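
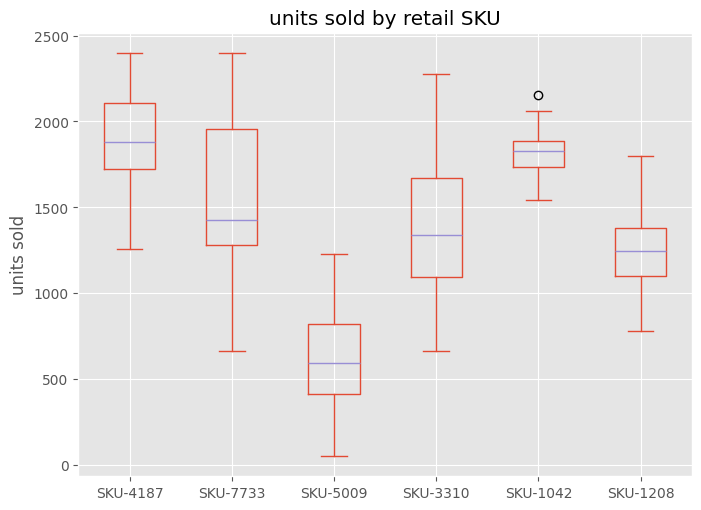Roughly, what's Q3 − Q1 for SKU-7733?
≈ 800

Q3 ≈ 2000, Q1 ≈ 1200; IQR ≈ 800.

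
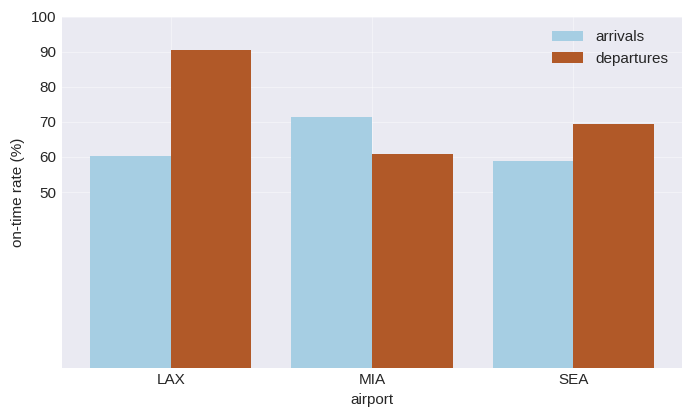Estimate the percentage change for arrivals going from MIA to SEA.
≈ -14.3%

MIA ≈ 70, SEA ≈ 60; (60 − 70) / 70 ≈ -14.3%.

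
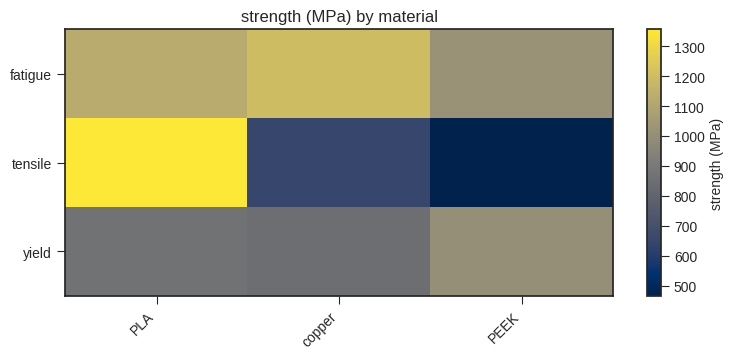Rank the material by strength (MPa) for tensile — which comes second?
copper

Top 3 for tensile: PLA ≈ 1400, copper ≈ 600, PEEK ≈ 500.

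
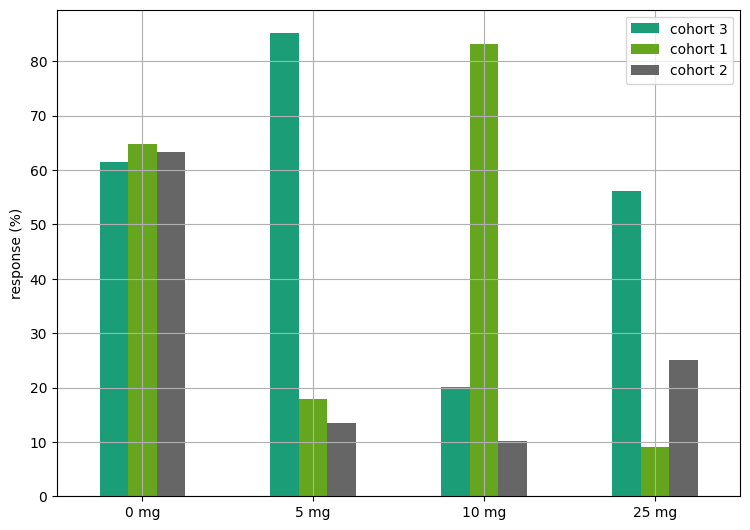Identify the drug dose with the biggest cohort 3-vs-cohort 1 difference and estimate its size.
5 mg, ≈ 70 %

5 mg: cohort 3 ≈ 90, cohort 1 ≈ 20 → gap ≈ 70. Next-largest (10 mg) is only ≈ 60.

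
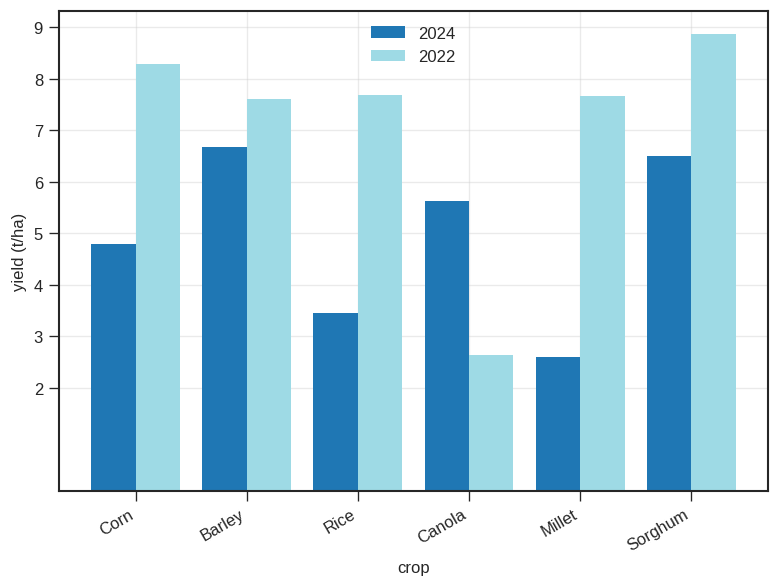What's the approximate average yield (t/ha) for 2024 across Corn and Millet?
(5 + 3) / 2 ≈ 4.

≈ 4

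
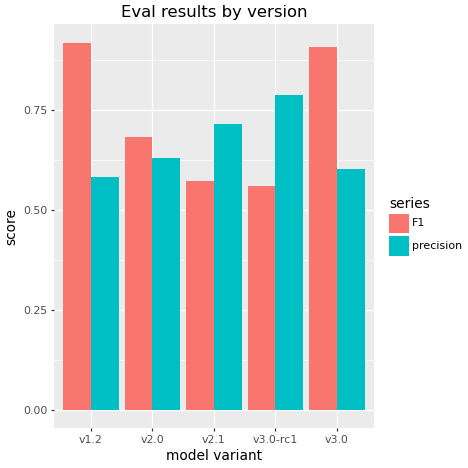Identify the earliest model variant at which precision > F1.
v2.1

v2.0: precision ≈ 0.6 vs F1 ≈ 0.7 (not yet); v2.1: precision ≈ 0.7 vs F1 ≈ 0.6 (first crossover).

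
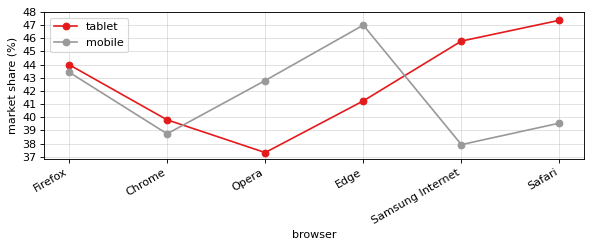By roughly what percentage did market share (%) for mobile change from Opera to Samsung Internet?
Opera ≈ 43, Samsung Internet ≈ 38; (38 − 43) / 43 ≈ -11.6%.

≈ -11.6%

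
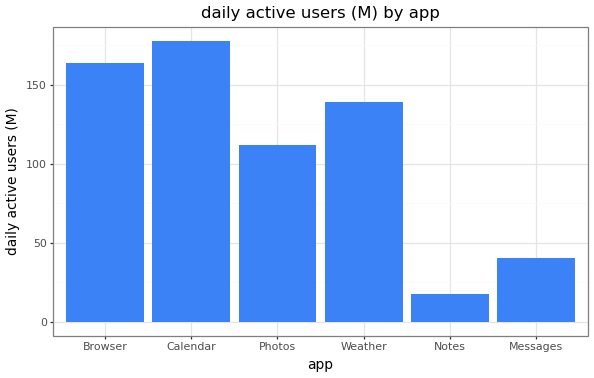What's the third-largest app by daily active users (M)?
Weather

Top 4: Calendar ≈ 180, Browser ≈ 160, Weather ≈ 140, Photos ≈ 120.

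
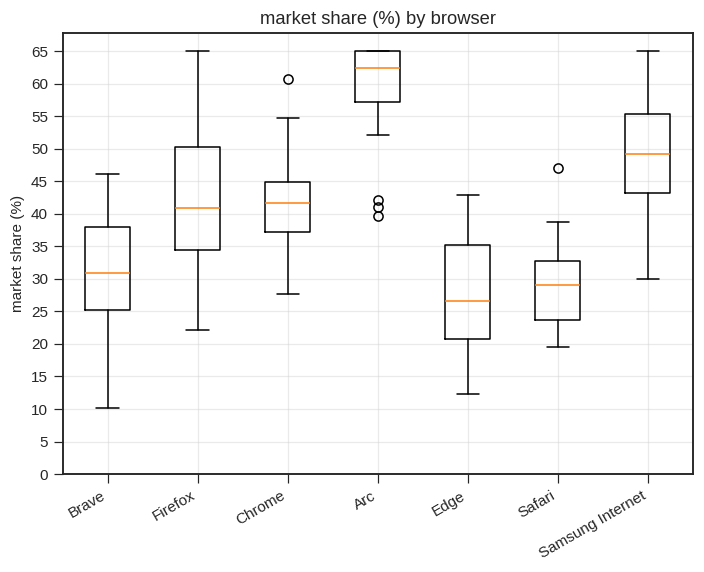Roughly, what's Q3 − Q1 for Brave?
Q3 ≈ 40, Q1 ≈ 25; IQR ≈ 15.

≈ 15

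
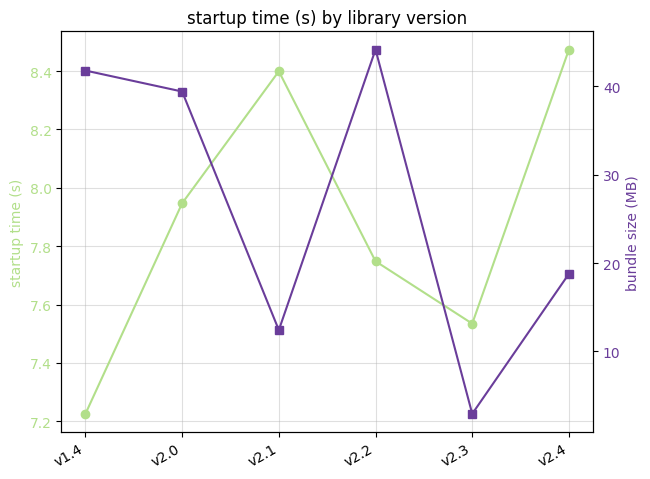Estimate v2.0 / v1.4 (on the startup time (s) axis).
v2.0 ≈ 8.0, v1.4 ≈ 7.2; 8.0/7.2 ≈ 1.11.

≈ 1.11×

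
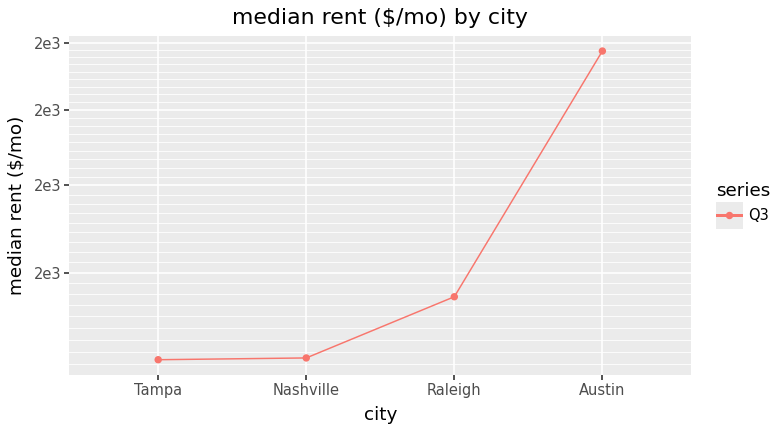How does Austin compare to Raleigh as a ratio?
≈ 1.57×

Austin ≈ 2200, Raleigh ≈ 1400; 2200/1400 ≈ 1.57.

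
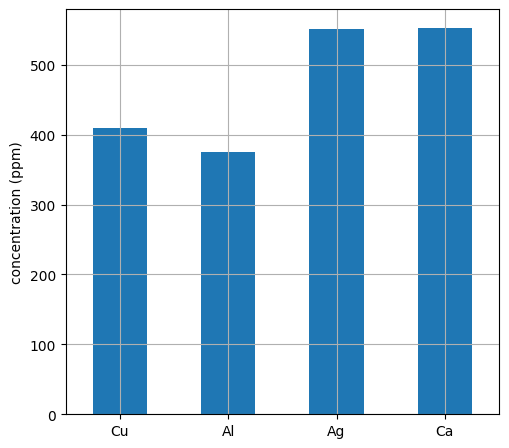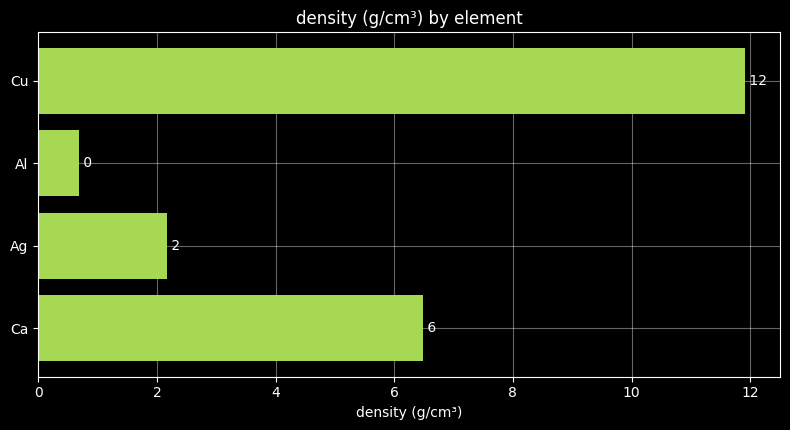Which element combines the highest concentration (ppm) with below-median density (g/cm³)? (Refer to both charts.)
Chart 2 median density (g/cm³) ≈ 4; below-median elements: Al, Ag. Among those, Ag has the highest concentration (ppm) (≈ 600).

Ag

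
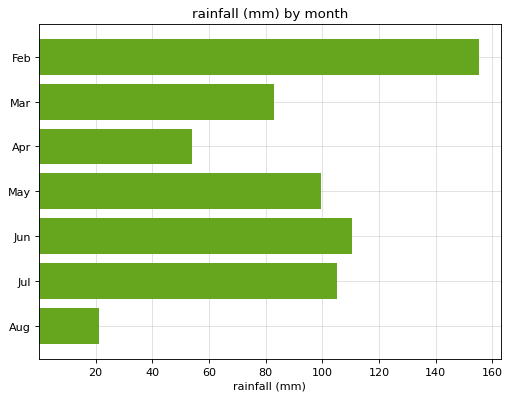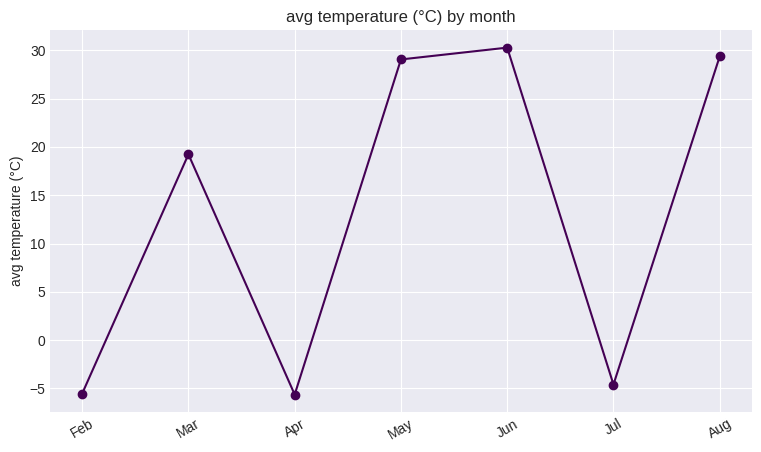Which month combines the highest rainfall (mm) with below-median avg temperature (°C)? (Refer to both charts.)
Feb

Chart 2 median avg temperature (°C) ≈ 20; below-median months: Feb, Apr, Jul. Among those, Feb has the highest rainfall (mm) (≈ 160).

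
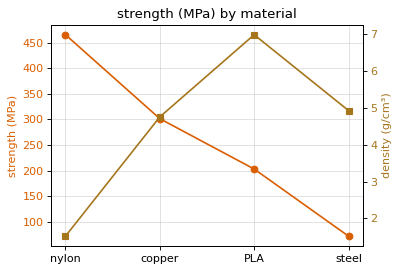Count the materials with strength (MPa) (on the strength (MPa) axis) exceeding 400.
Above 400: nylon.

1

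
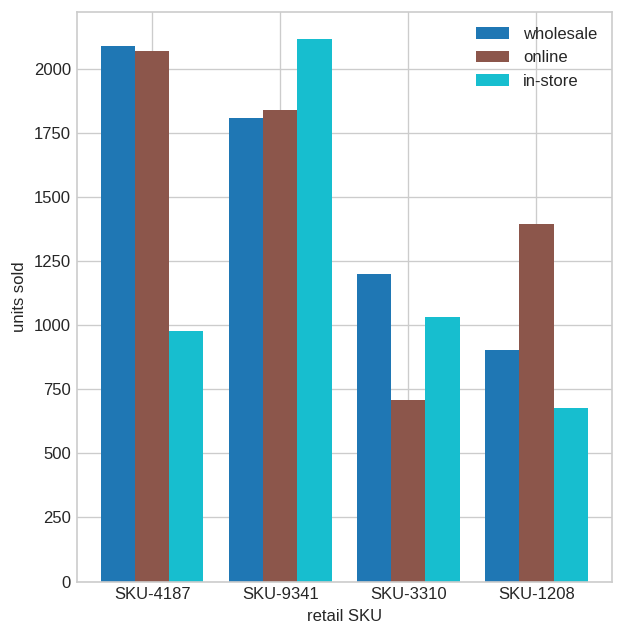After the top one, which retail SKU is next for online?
SKU-9341

Top 3 for online: SKU-4187 ≈ 2000, SKU-9341 ≈ 1800, SKU-1208 ≈ 1400.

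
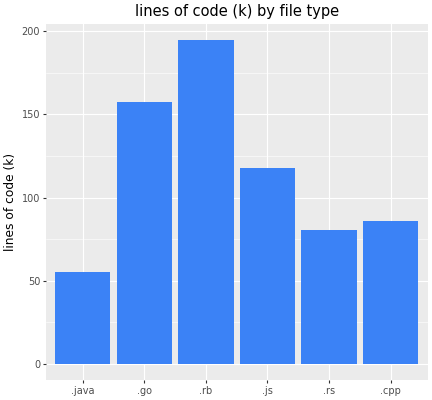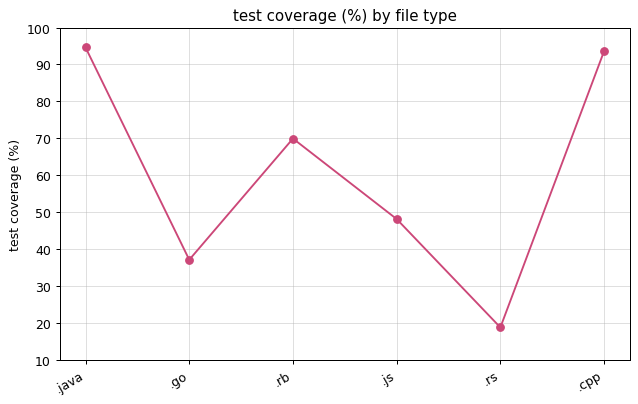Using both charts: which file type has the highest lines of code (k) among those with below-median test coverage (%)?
.go

Chart 2 median test coverage (%) ≈ 60; below-median file types: .go, .js, .rs. Among those, .go has the highest lines of code (k) (≈ 160).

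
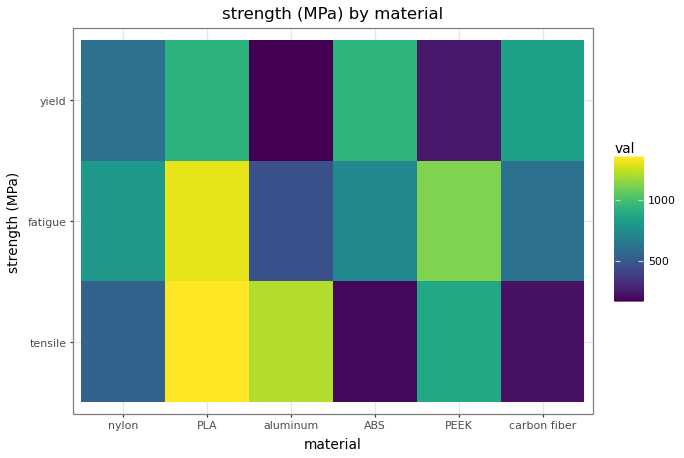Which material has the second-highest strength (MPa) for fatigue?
PEEK

Top 3 for fatigue: PLA ≈ 1300, PEEK ≈ 1100, nylon ≈ 800.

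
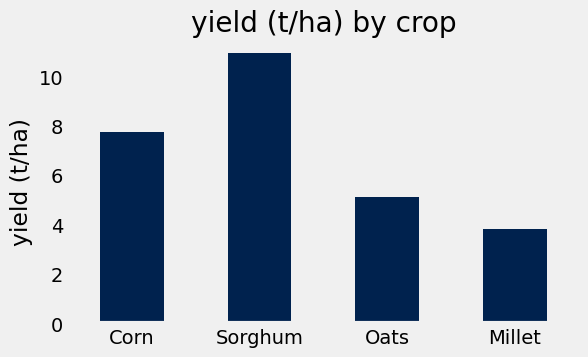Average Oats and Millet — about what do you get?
(5 + 4) / 2 ≈ 4.

≈ 4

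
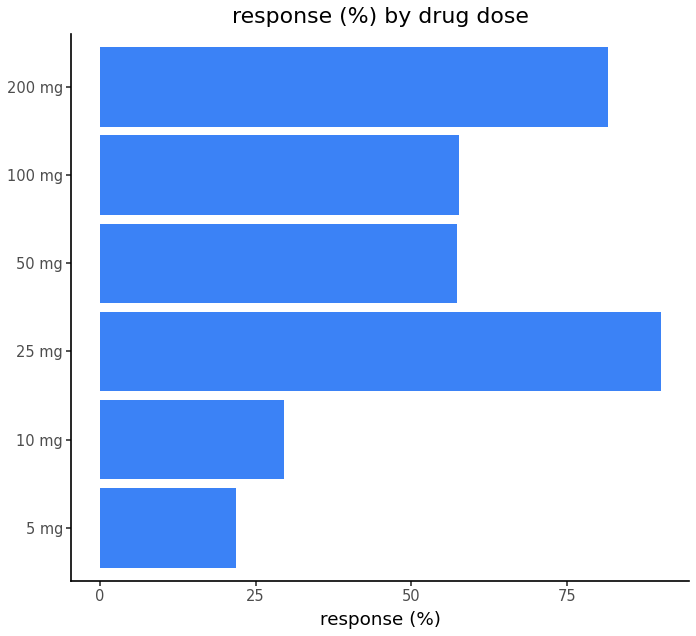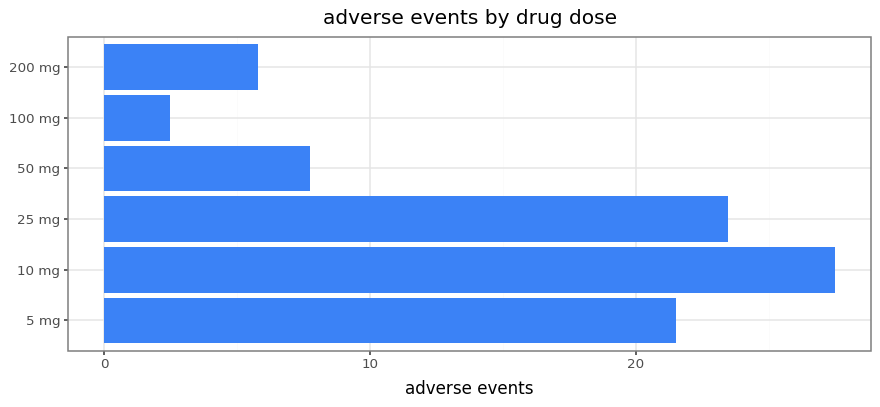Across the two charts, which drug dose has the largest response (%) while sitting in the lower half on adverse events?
200 mg

Chart 2 median adverse events ≈ 15; below-median drug doses: 50 mg, 100 mg, 200 mg. Among those, 200 mg has the highest response (%) (≈ 80).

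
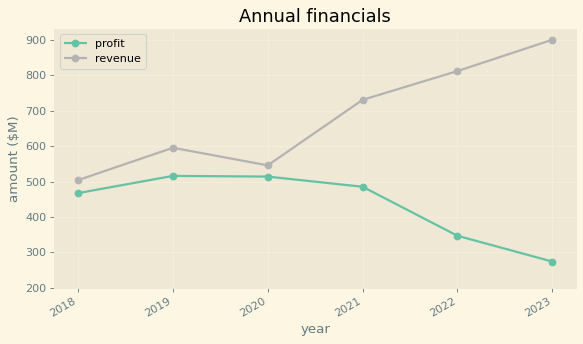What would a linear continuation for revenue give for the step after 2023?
≈ 1000

Last three: 700, 800, 900 → slope ≈ 100/step → next ≈ 1000.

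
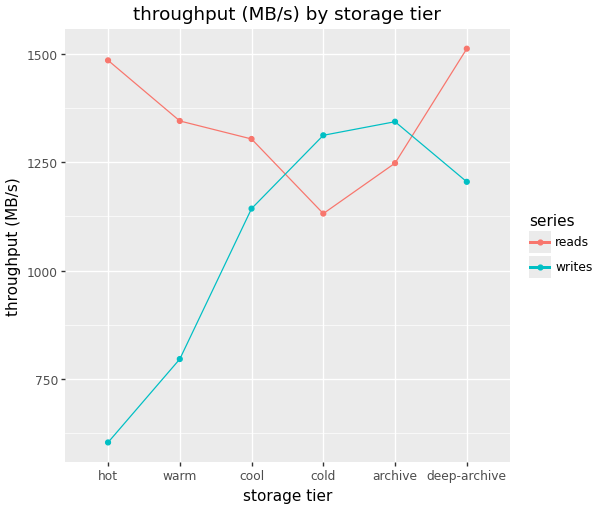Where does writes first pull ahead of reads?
cool: writes ≈ 1100 vs reads ≈ 1300 (not yet); cold: writes ≈ 1300 vs reads ≈ 1100 (first crossover).

cold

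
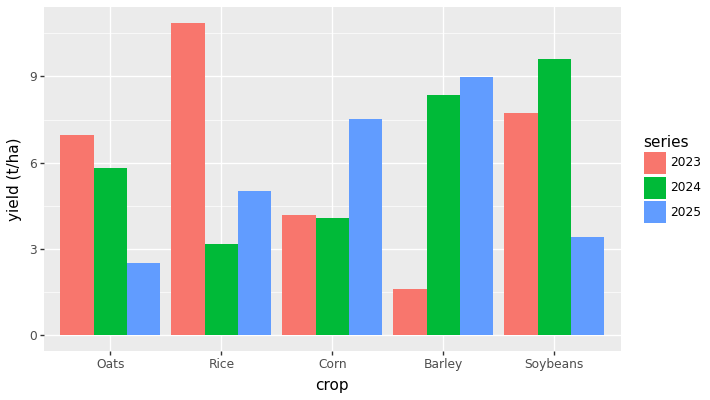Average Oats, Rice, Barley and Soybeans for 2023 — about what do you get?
(7 + 11 + 2 + 8) / 4 ≈ 7.

≈ 7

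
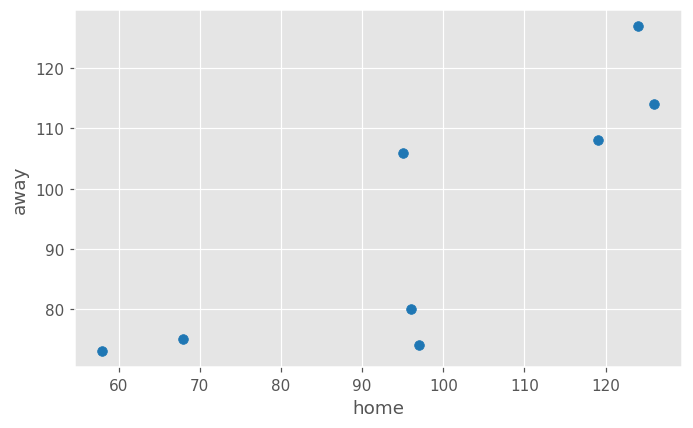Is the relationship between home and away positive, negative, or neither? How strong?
Points are positively correlated; strong (|r| ≈ 0.8).

positive, strong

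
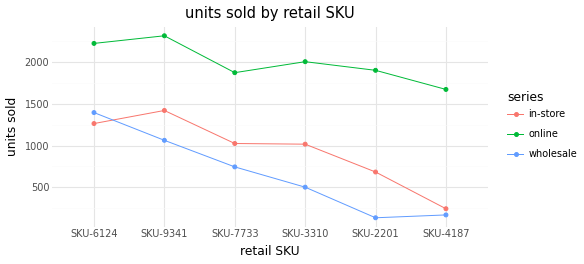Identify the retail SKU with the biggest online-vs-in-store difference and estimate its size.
SKU-4187: online ≈ 1600, in-store ≈ 200 → gap ≈ 1400. Next-largest (SKU-2201) is only ≈ 1200.

SKU-4187, ≈ 1400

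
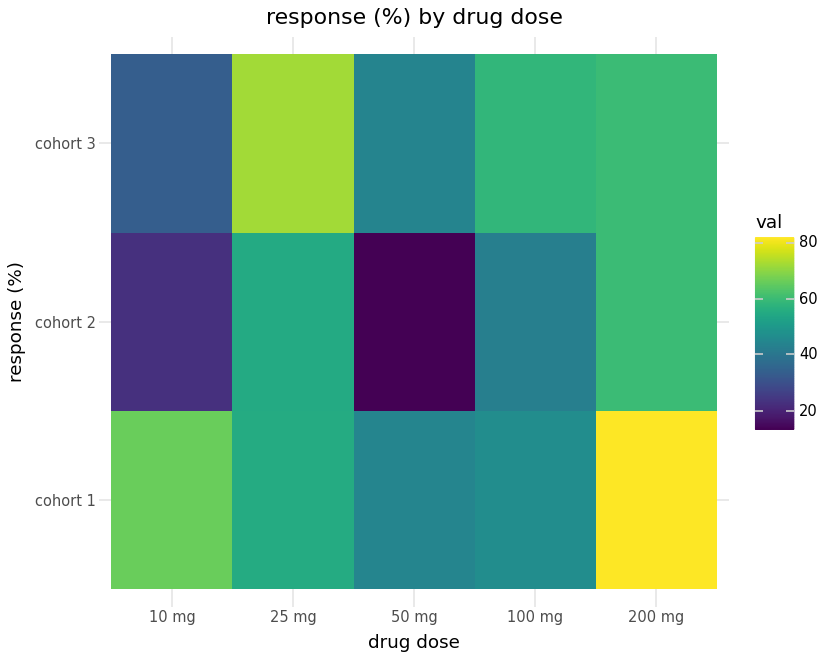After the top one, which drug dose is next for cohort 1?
Top 3 for cohort 1: 200 mg ≈ 80, 10 mg ≈ 70, 25 mg ≈ 60.

10 mg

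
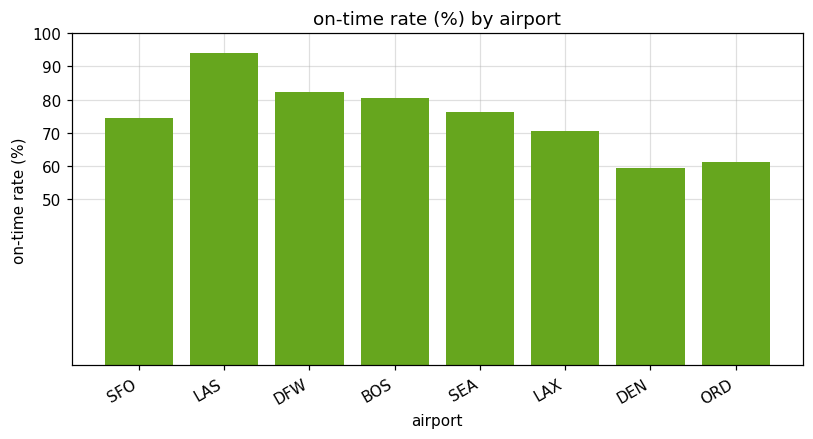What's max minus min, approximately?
≈ 30

Max LAS ≈ 90, min DEN ≈ 60; range ≈ 30.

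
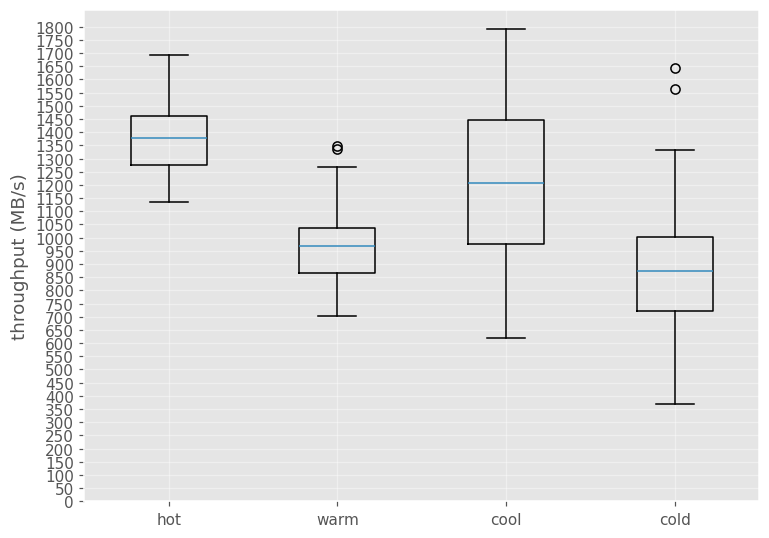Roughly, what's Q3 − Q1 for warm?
≈ 200

Q3 ≈ 1050, Q1 ≈ 850; IQR ≈ 200.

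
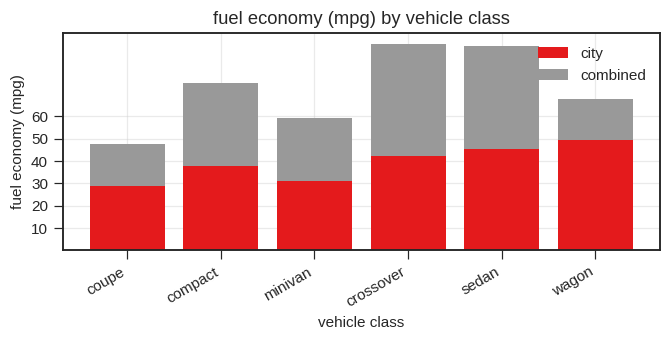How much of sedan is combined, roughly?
≈ 40

combined top ≈ 90, bottom ≈ 50; segment ≈ 40.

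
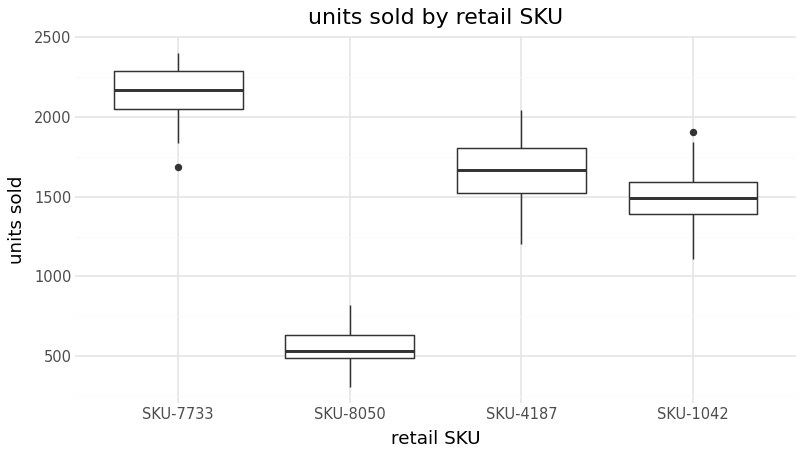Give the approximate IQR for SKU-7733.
≈ 200

Q3 ≈ 2200, Q1 ≈ 2000; IQR ≈ 200.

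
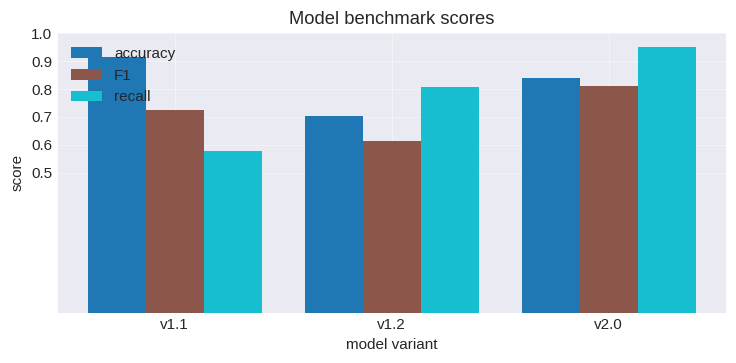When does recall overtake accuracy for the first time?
v1.2

v1.1: recall ≈ 0.6 vs accuracy ≈ 0.9 (not yet); v1.2: recall ≈ 0.8 vs accuracy ≈ 0.7 (first crossover).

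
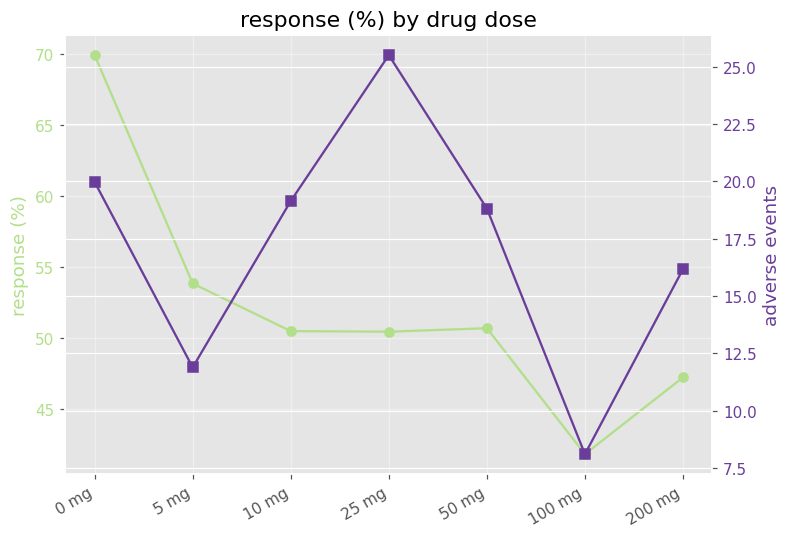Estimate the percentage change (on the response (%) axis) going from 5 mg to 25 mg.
5 mg ≈ 55, 25 mg ≈ 50; (50 − 55) / 55 ≈ -9.1%.

≈ -9.1%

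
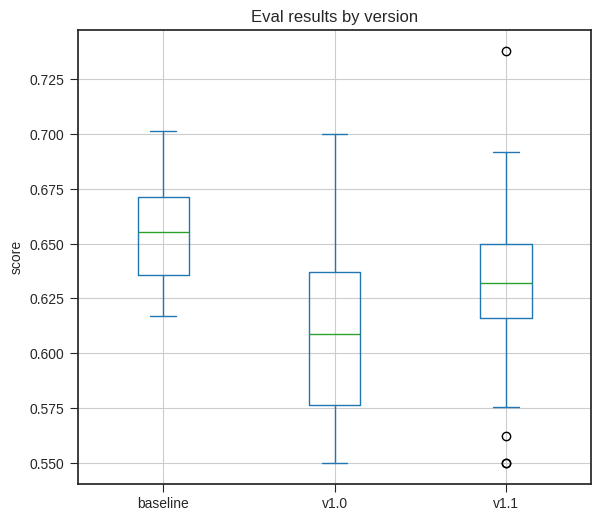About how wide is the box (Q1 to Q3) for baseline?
≈ 0.03

Q3 ≈ 0.67, Q1 ≈ 0.64; IQR ≈ 0.03.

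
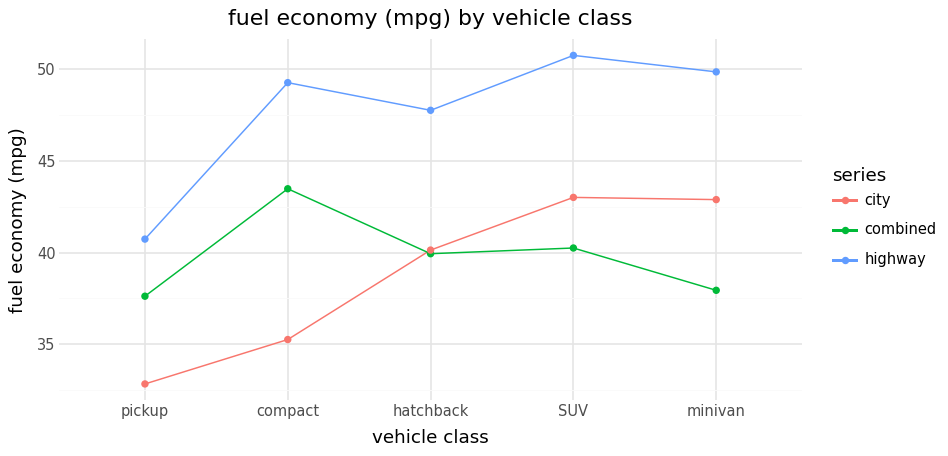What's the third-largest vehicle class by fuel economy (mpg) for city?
Top 4 for city: SUV ≈ 44, minivan ≈ 42, hatchback ≈ 40, compact ≈ 36.

hatchback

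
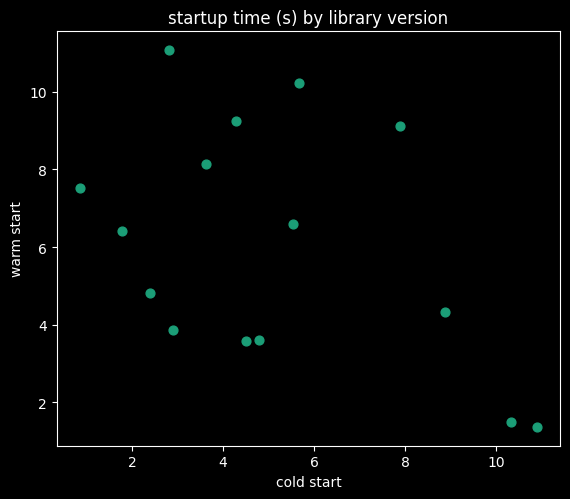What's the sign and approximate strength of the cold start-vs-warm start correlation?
Points are negatively correlated; moderate (|r| ≈ 0.5).

negative, moderate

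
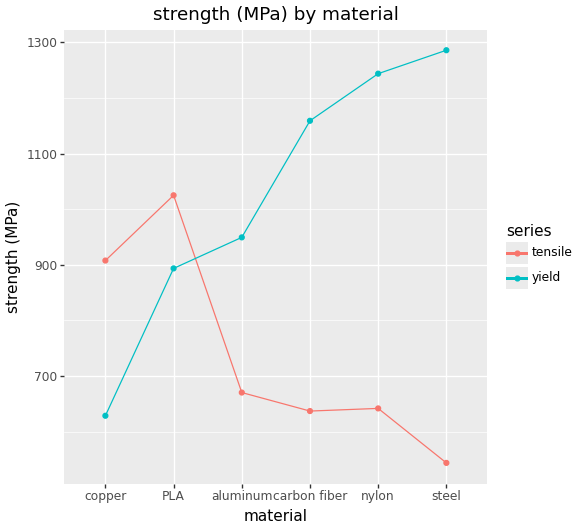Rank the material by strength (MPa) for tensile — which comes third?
aluminum

Top 4 for tensile: PLA ≈ 1000, copper ≈ 900, aluminum ≈ 700, nylon ≈ 600.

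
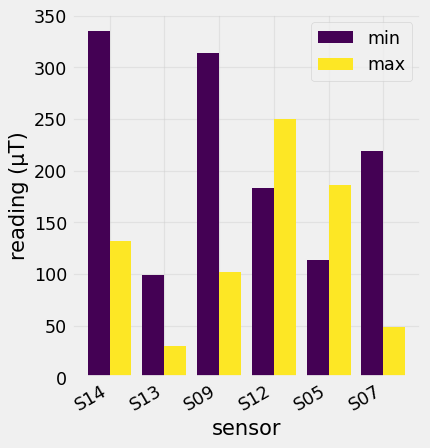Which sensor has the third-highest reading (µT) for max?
Top 4 for max: S12 ≈ 250, S05 ≈ 200, S14 ≈ 150, S09 ≈ 100.

S14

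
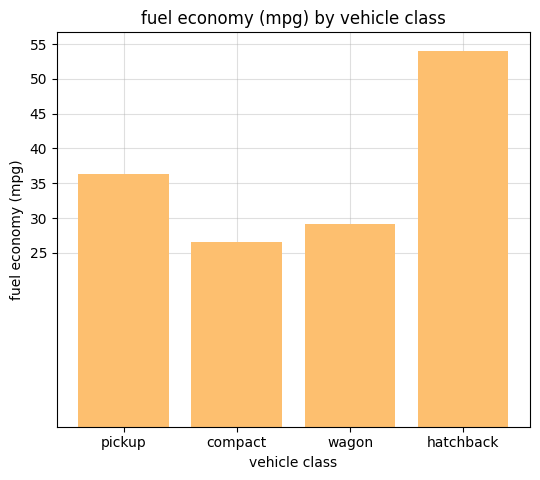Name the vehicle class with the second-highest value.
Top 3: hatchback ≈ 55, pickup ≈ 35, wagon ≈ 30.

pickup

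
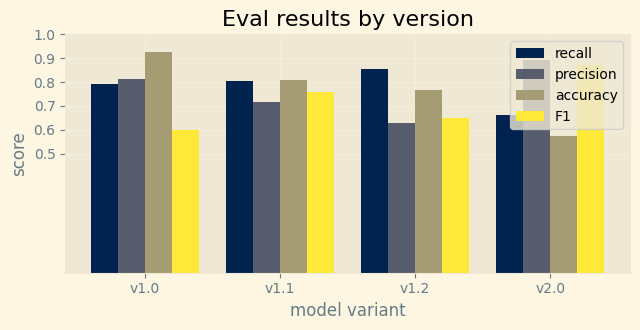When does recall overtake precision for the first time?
v1.0: recall ≈ 0.8 vs precision ≈ 0.8 (not yet); v1.1: recall ≈ 0.8 vs precision ≈ 0.7 (first crossover).

v1.1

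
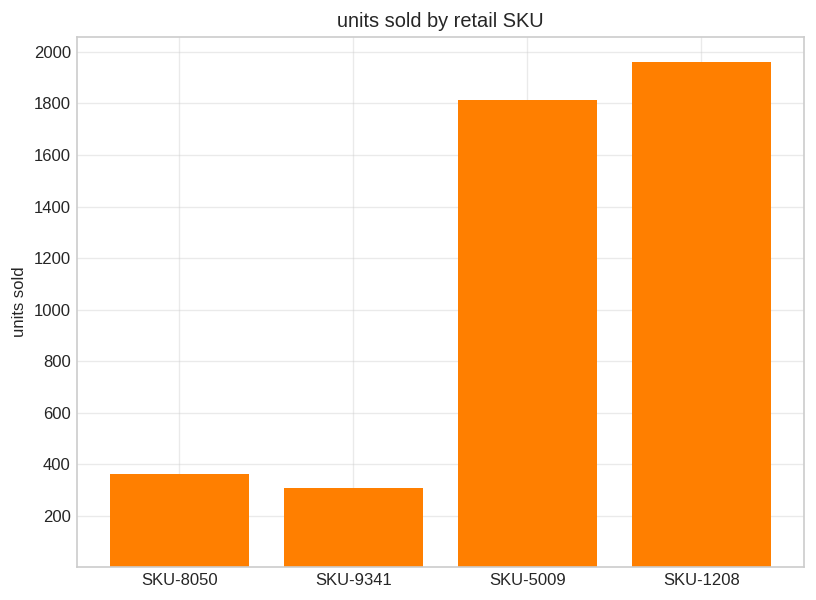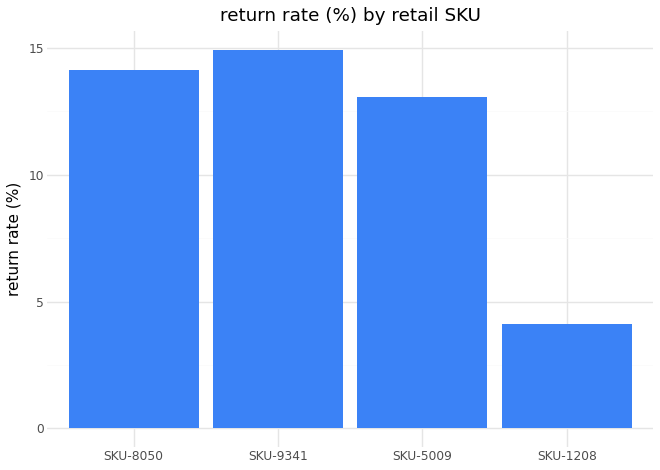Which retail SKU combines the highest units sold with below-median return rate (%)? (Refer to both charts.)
Chart 2 median return rate (%) ≈ 14; below-median retail SKUs: SKU-5009, SKU-1208. Among those, SKU-1208 has the highest units sold (≈ 2000).

SKU-1208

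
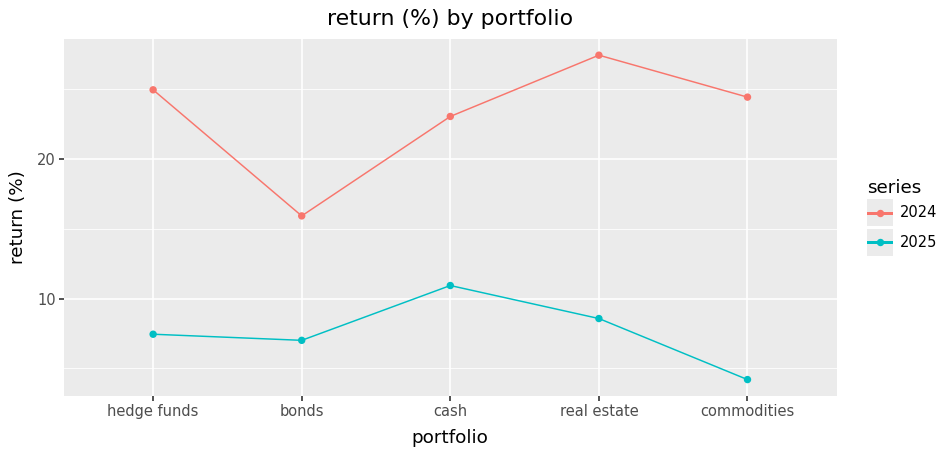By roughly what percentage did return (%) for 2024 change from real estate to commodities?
real estate ≈ 28, commodities ≈ 24; (24 − 28) / 28 ≈ -14.3%.

≈ -14.3%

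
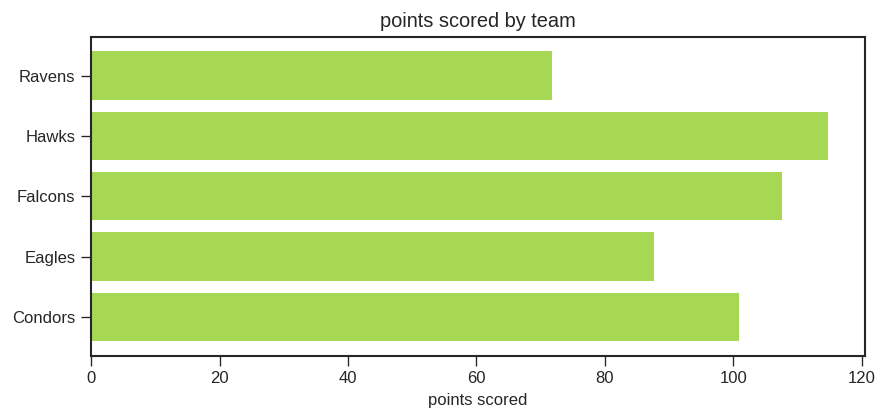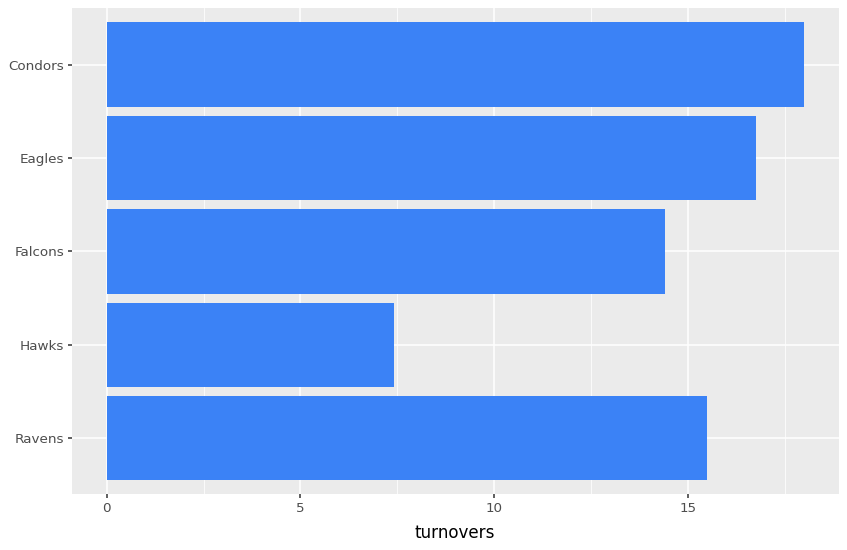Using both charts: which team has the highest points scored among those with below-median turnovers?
Chart 2 median turnovers ≈ 16; below-median teams: Hawks, Falcons. Among those, Hawks has the highest points scored (≈ 120).

Hawks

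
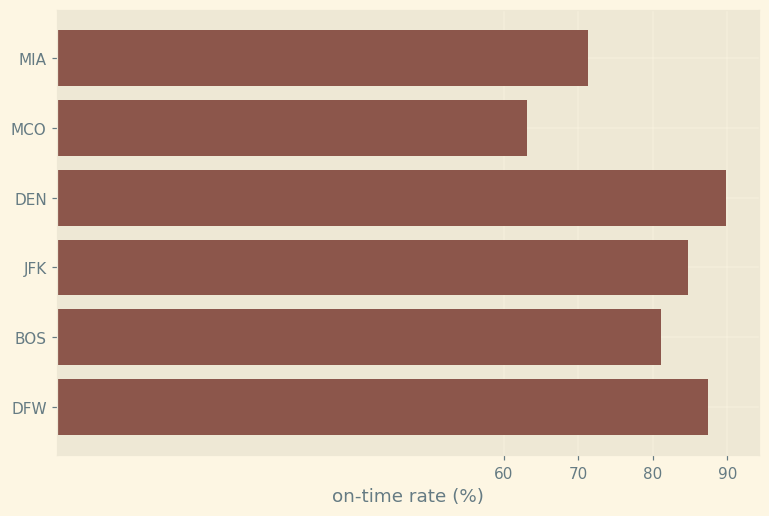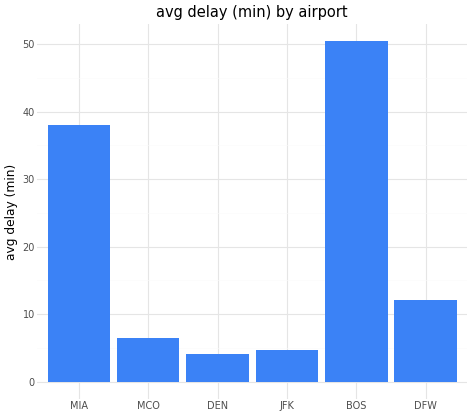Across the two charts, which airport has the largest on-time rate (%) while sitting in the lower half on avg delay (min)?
DEN

Chart 2 median avg delay (min) ≈ 10; below-median airports: MCO, DEN, JFK. Among those, DEN has the highest on-time rate (%) (≈ 90).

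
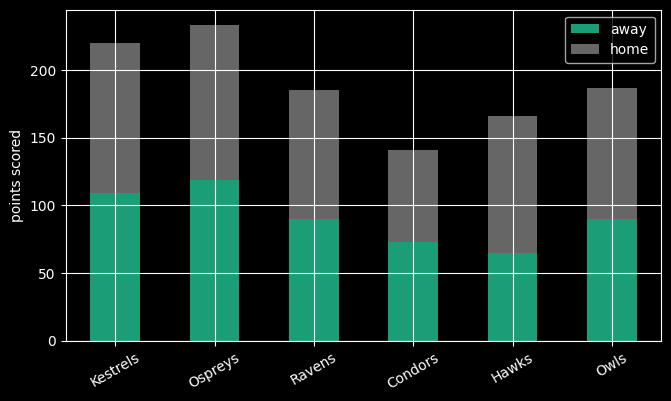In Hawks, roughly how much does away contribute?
≈ 60

away top ≈ 60, bottom ≈ 0; segment ≈ 60.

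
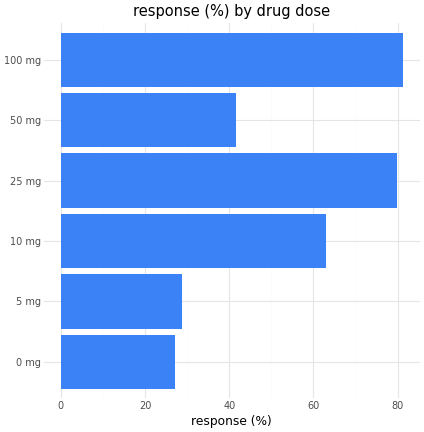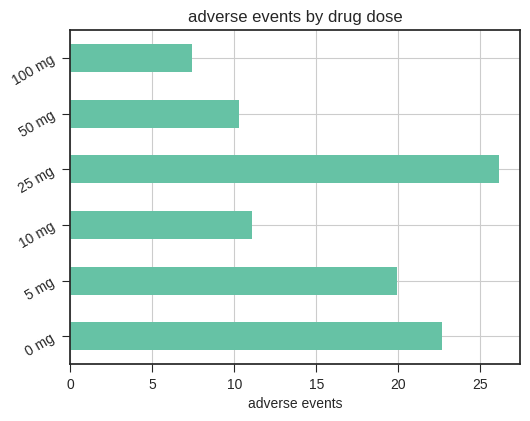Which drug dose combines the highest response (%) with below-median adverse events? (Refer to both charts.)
100 mg

Chart 2 median adverse events ≈ 15; below-median drug doses: 10 mg, 50 mg, 100 mg. Among those, 100 mg has the highest response (%) (≈ 80).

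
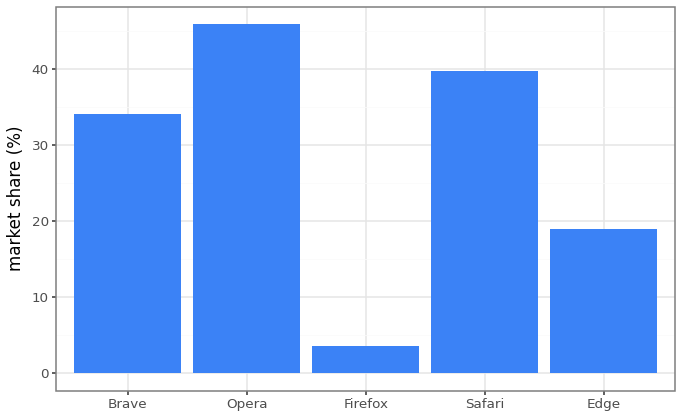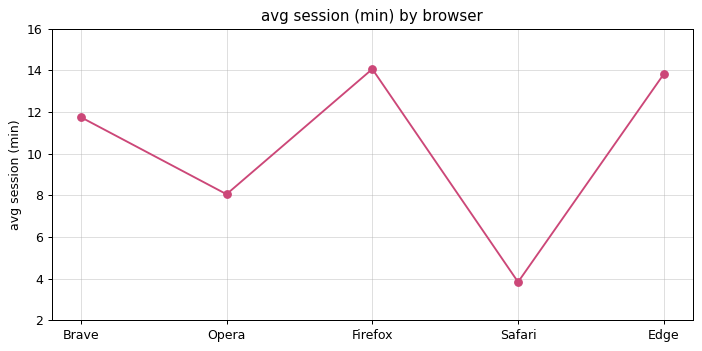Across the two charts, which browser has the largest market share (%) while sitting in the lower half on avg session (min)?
Chart 2 median avg session (min) ≈ 12; below-median browsers: Opera, Safari. Among those, Opera has the highest market share (%) (≈ 45).

Opera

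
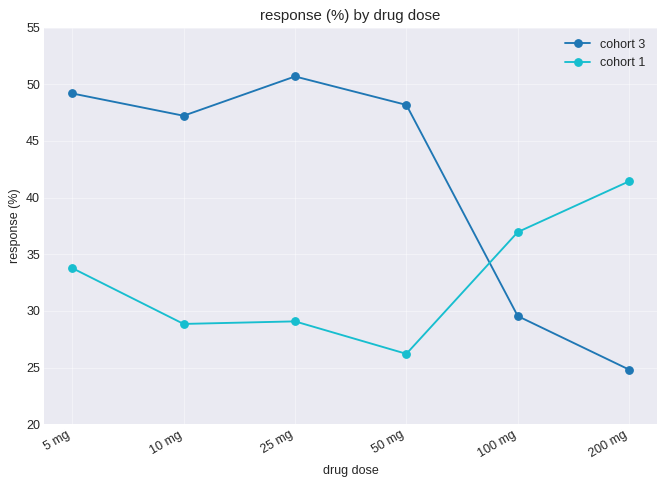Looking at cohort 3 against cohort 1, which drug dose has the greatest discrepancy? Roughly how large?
50 mg: cohort 3 ≈ 50, cohort 1 ≈ 25 → gap ≈ 25. Next-largest (25 mg) is only ≈ 20.

50 mg, ≈ 25 %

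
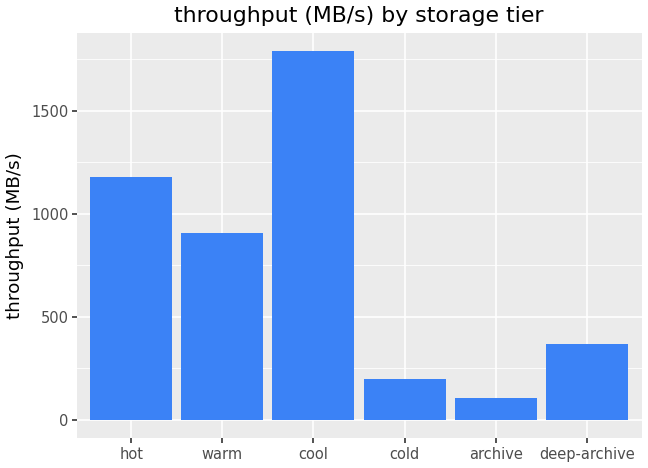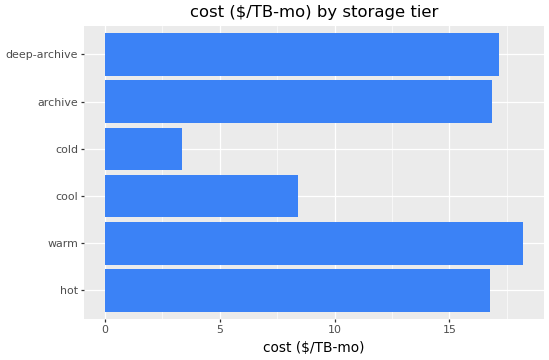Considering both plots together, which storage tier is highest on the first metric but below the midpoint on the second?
cool

Chart 2 median cost ($/TB-mo) ≈ 16; below-median storage tiers: hot, cool, cold. Among those, cool has the highest throughput (MB/s) (≈ 1800).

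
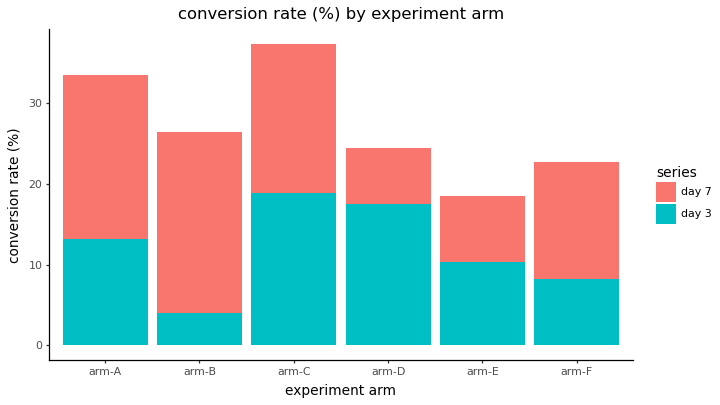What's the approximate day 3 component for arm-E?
day 3 top ≈ 10, bottom ≈ 0; segment ≈ 10.

≈ 10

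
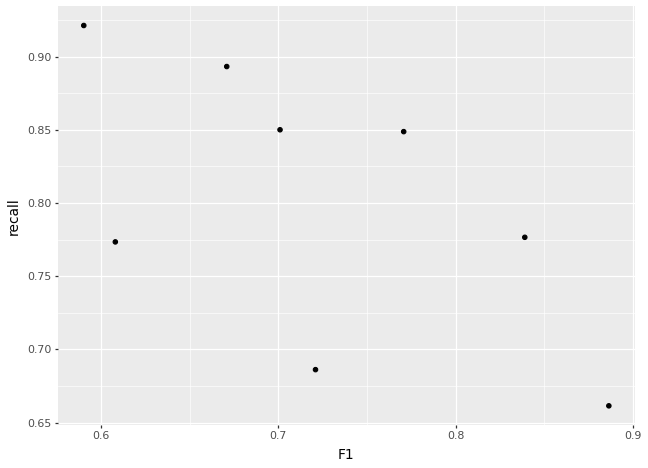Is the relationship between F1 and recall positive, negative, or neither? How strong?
Points are negatively correlated; moderate (|r| ≈ 0.6).

negative, moderate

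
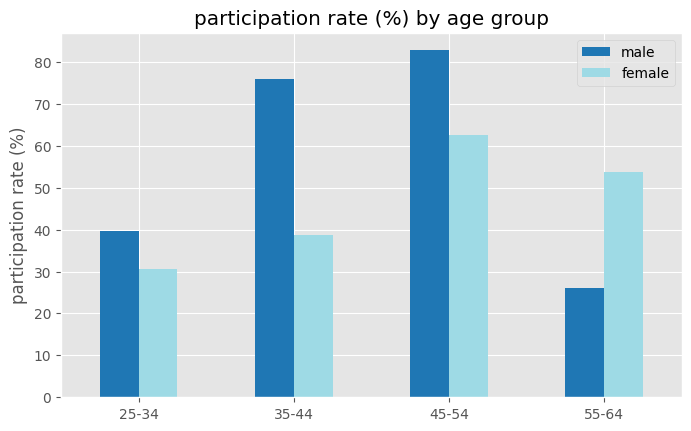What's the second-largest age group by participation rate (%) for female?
Top 3 for female: 45-54 ≈ 60, 55-64 ≈ 50, 35-44 ≈ 40.

55-64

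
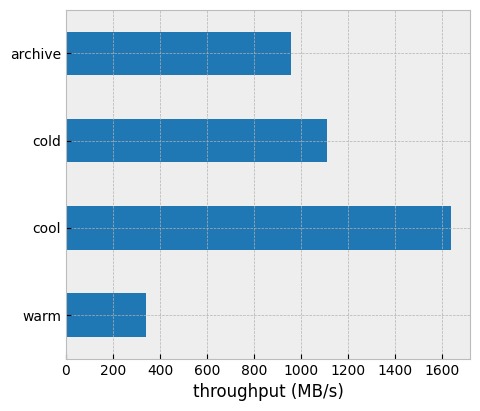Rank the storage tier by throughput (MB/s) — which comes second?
cold

Top 3: cool ≈ 1600, cold ≈ 1200, archive ≈ 1000.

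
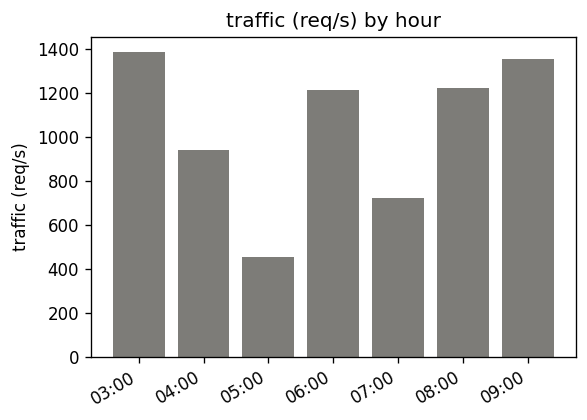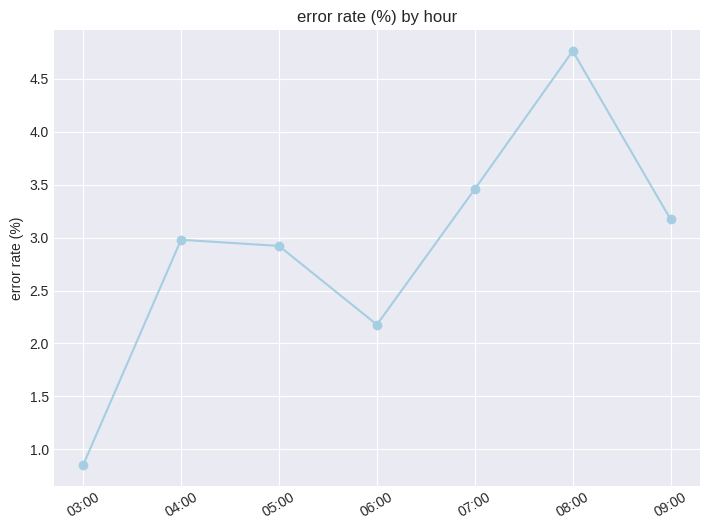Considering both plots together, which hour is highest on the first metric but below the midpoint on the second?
Chart 2 median error rate (%) ≈ 3; below-median hours: 03:00, 05:00, 06:00. Among those, 03:00 has the highest traffic (req/s) (≈ 1400).

03:00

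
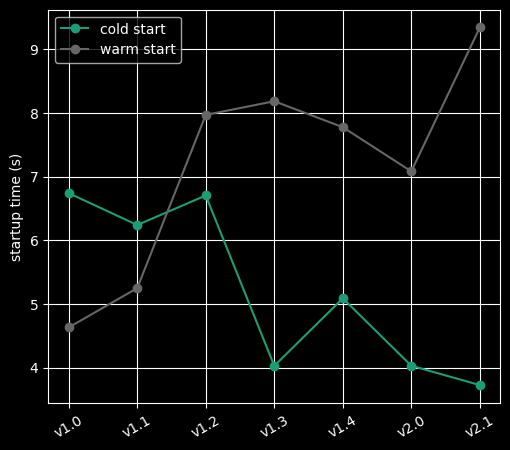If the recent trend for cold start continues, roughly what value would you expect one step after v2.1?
≈ 2.75

Last three: 5.0, 4.0, 3.5 → slope ≈ -0.75/step → next ≈ 2.75.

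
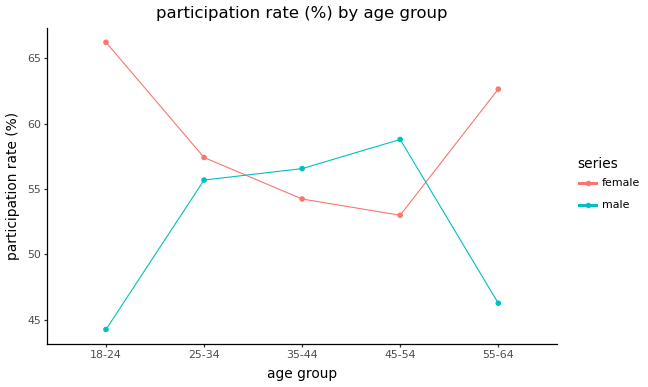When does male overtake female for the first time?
25-34: male ≈ 56 vs female ≈ 58 (not yet); 35-44: male ≈ 56 vs female ≈ 54 (first crossover).

35-44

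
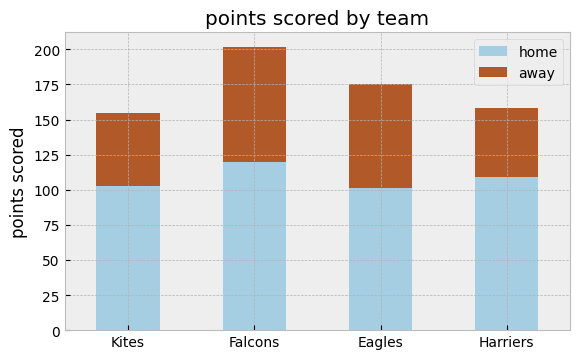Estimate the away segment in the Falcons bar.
≈ 80

away top ≈ 200, bottom ≈ 120; segment ≈ 80.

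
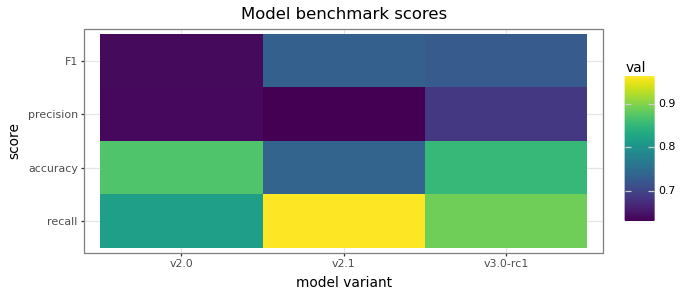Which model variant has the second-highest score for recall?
Top 3 for recall: v2.1 ≈ 0.95, v3.0-rc1 ≈ 0.90, v2.0 ≈ 0.80.

v3.0-rc1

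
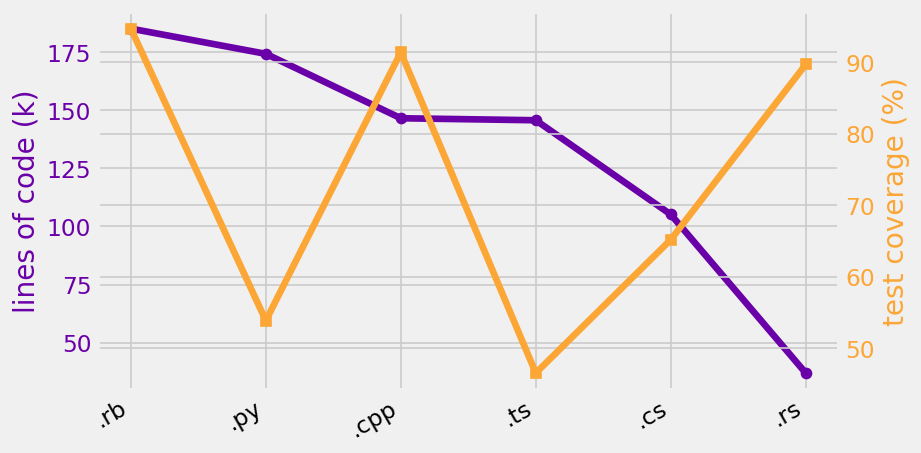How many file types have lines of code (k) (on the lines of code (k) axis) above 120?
Above 120: .rb, .py, .cpp, .ts.

4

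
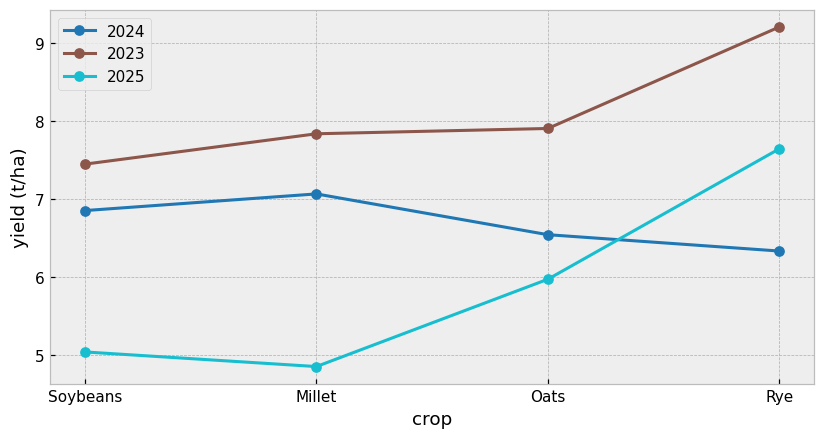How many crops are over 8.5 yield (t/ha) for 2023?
1

Above 8.5: Rye.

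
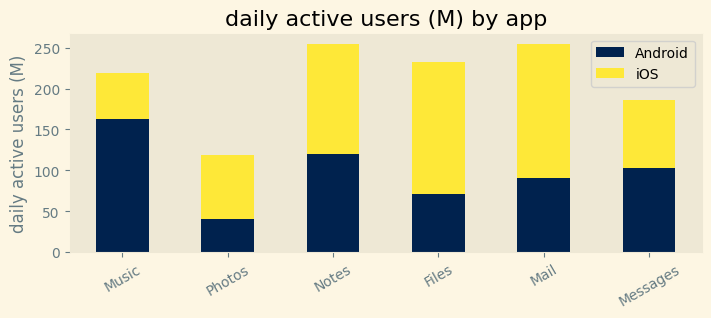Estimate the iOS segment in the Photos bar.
iOS top ≈ 125, bottom ≈ 50; segment ≈ 75.

≈ 75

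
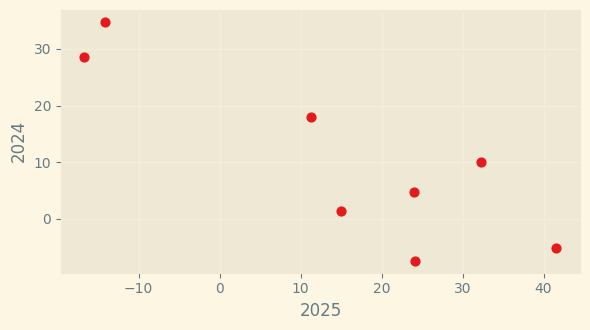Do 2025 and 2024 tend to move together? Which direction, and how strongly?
Points are negatively correlated; strong (|r| ≈ 0.9).

negative, strong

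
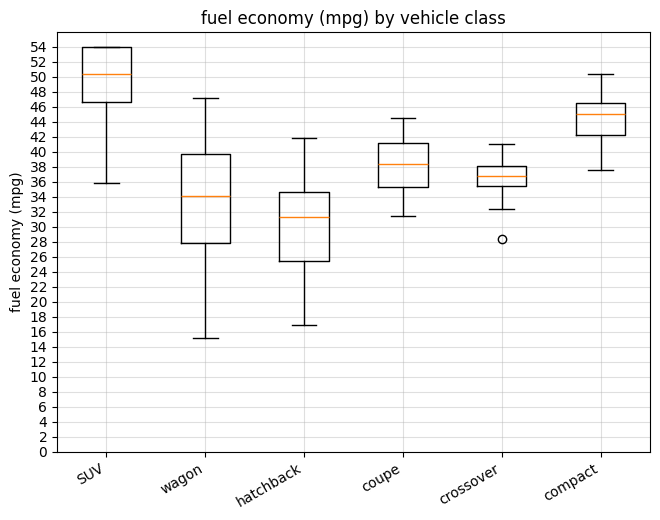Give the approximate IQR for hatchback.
≈ 8

Q3 ≈ 34, Q1 ≈ 26; IQR ≈ 8.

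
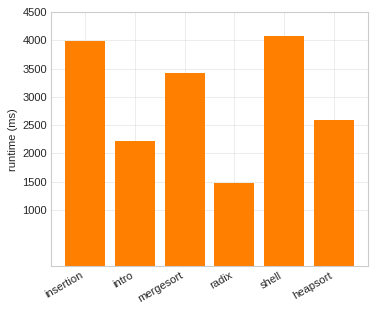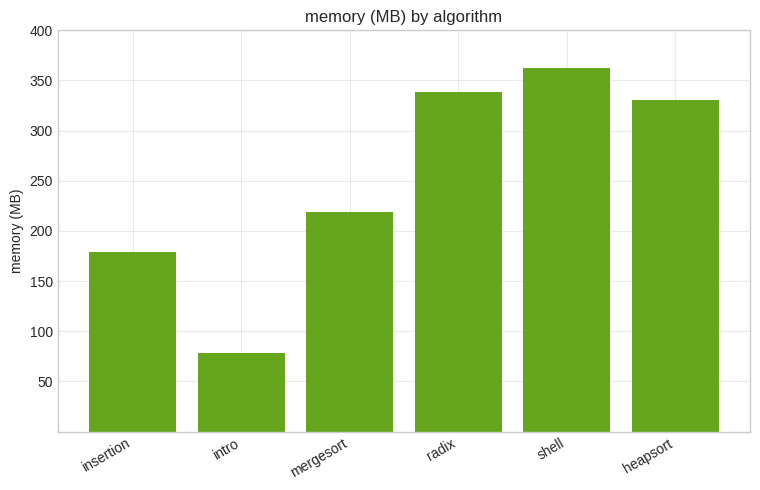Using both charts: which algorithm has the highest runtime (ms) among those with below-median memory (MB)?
Chart 2 median memory (MB) ≈ 300; below-median algorithms: insertion, intro, mergesort. Among those, insertion has the highest runtime (ms) (≈ 4000).

insertion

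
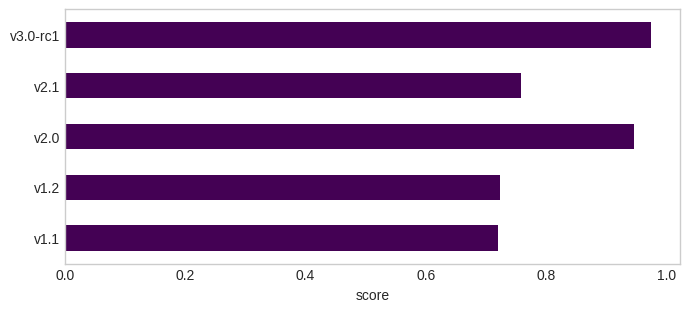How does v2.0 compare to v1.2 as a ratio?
≈ 1.29×

v2.0 ≈ 0.9, v1.2 ≈ 0.7; 0.9/0.7 ≈ 1.29.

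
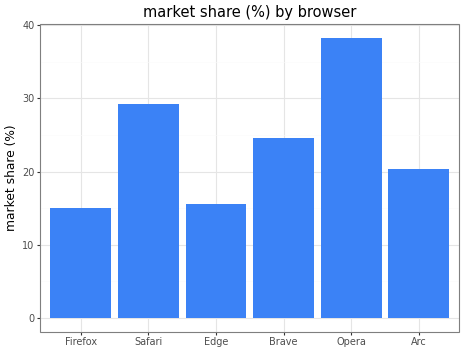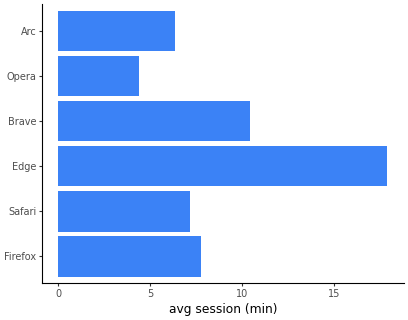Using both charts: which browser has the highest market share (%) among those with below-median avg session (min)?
Chart 2 median avg session (min) ≈ 8; below-median browsers: Safari, Opera, Arc. Among those, Opera has the highest market share (%) (≈ 40).

Opera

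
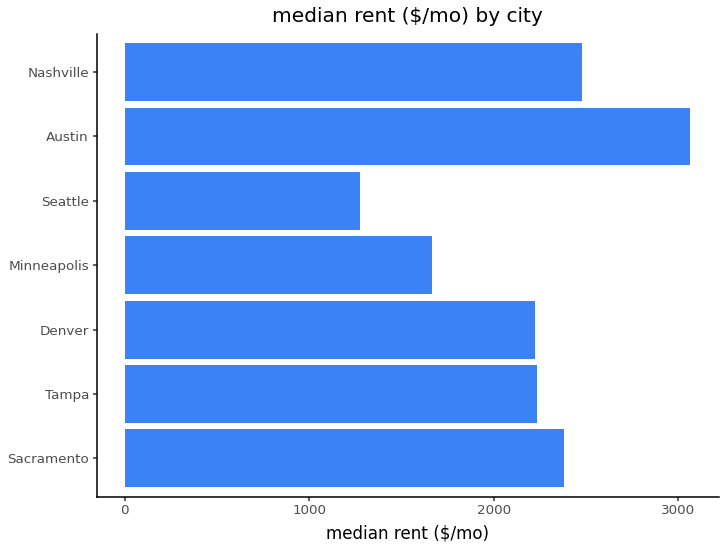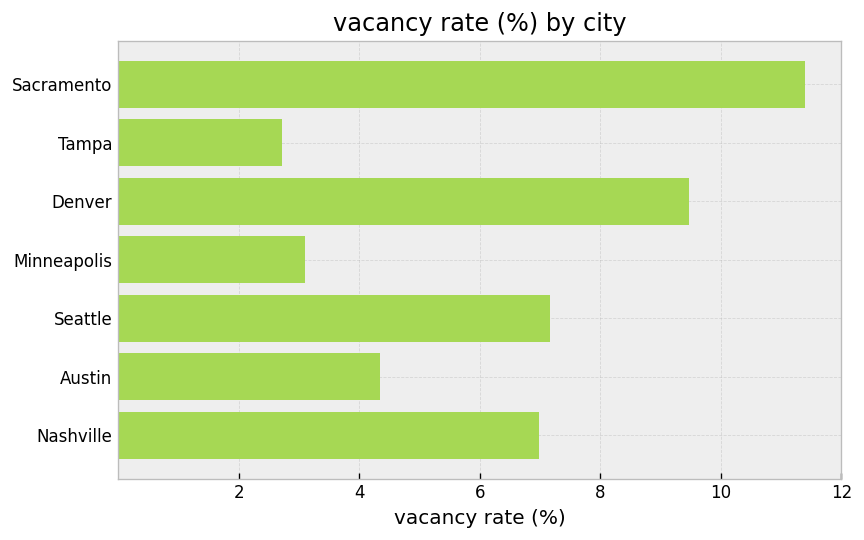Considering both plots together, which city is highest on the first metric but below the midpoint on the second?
Austin

Chart 2 median vacancy rate (%) ≈ 6; below-median cities: Tampa, Minneapolis, Austin. Among those, Austin has the highest median rent ($/mo) (≈ 3000).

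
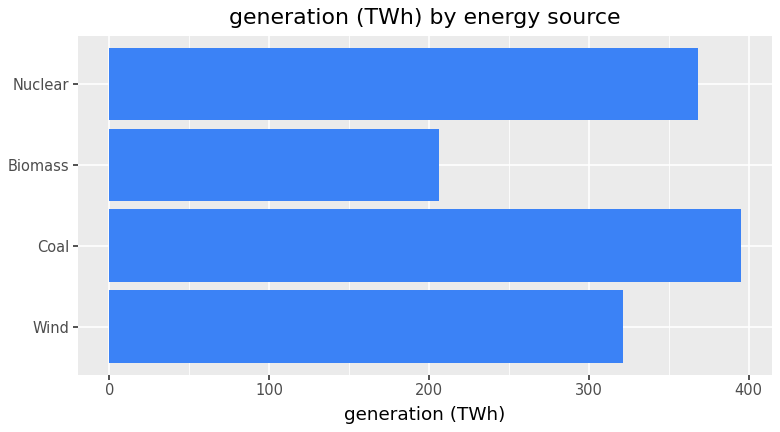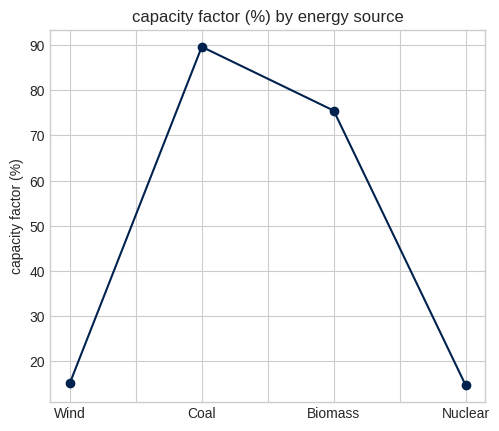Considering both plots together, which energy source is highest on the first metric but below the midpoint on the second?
Chart 2 median capacity factor (%) ≈ 50; below-median energy sources: Wind, Nuclear. Among those, Nuclear has the highest generation (TWh) (≈ 350).

Nuclear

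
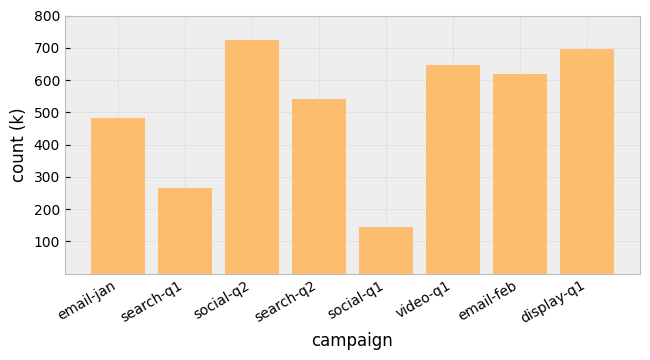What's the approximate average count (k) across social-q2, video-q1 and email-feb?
(700 + 600 + 600) / 3 ≈ 633.

≈ 633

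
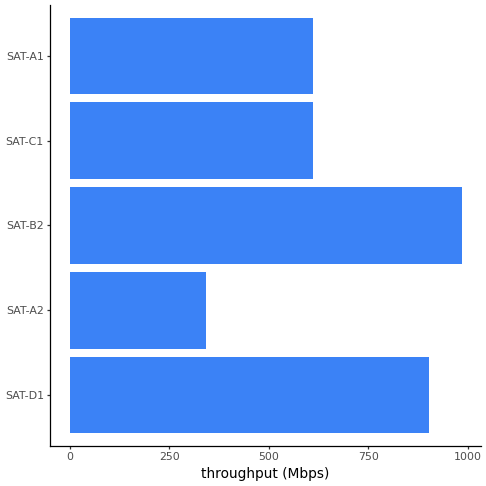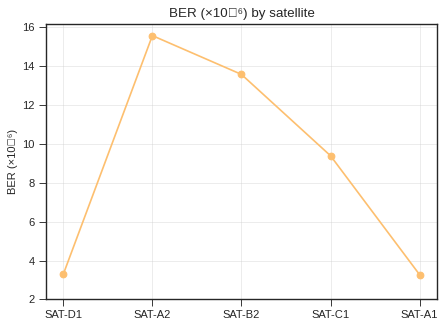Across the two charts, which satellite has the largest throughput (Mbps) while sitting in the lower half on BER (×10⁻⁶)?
SAT-D1

Chart 2 median BER (×10⁻⁶) ≈ 10; below-median satellites: SAT-D1, SAT-A1. Among those, SAT-D1 has the highest throughput (Mbps) (≈ 900).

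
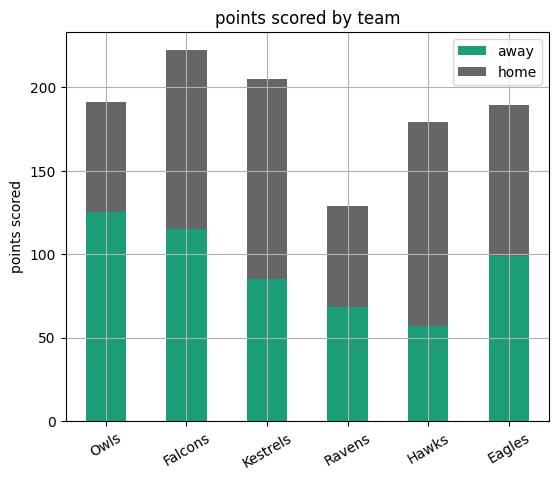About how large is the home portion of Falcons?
home top ≈ 220, bottom ≈ 120; segment ≈ 100.

≈ 100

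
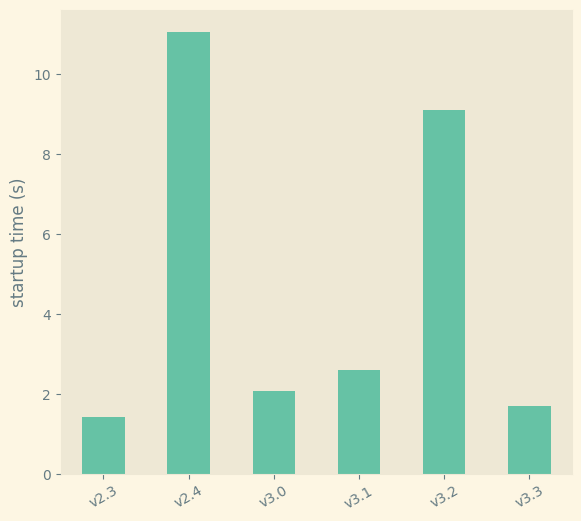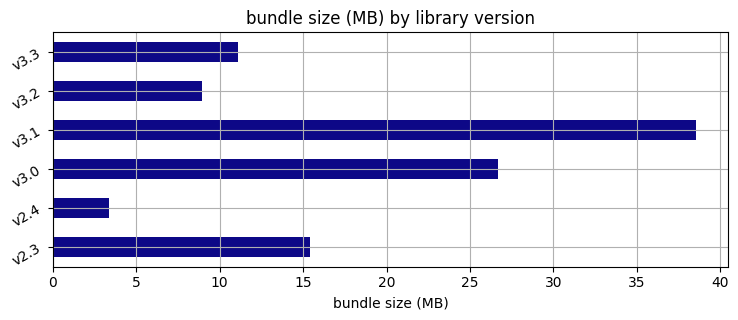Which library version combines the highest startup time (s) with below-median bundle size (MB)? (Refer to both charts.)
Chart 2 median bundle size (MB) ≈ 15; below-median library versions: v2.4, v3.2, v3.3. Among those, v2.4 has the highest startup time (s) (≈ 12).

v2.4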